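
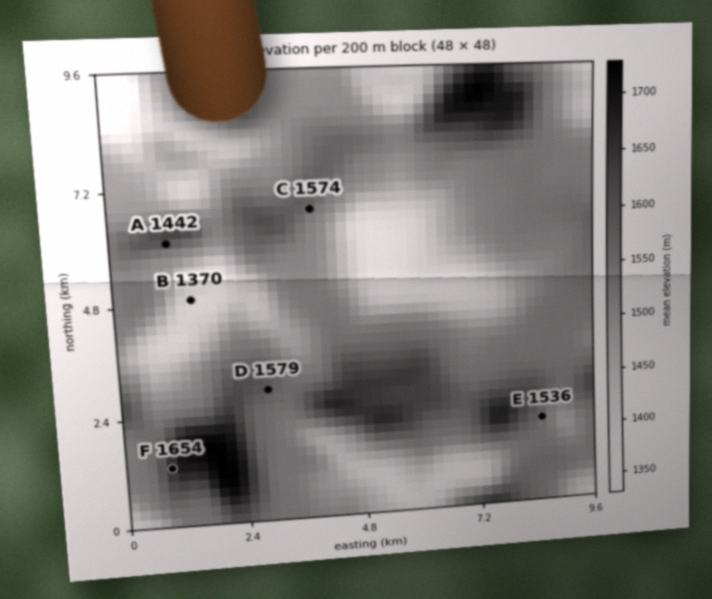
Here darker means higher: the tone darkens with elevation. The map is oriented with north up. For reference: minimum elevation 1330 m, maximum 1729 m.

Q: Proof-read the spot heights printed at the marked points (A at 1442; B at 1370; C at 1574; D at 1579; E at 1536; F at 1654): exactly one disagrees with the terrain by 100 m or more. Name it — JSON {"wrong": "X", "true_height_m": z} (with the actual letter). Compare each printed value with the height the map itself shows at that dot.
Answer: {"wrong": "A", "true_height_m": 1617}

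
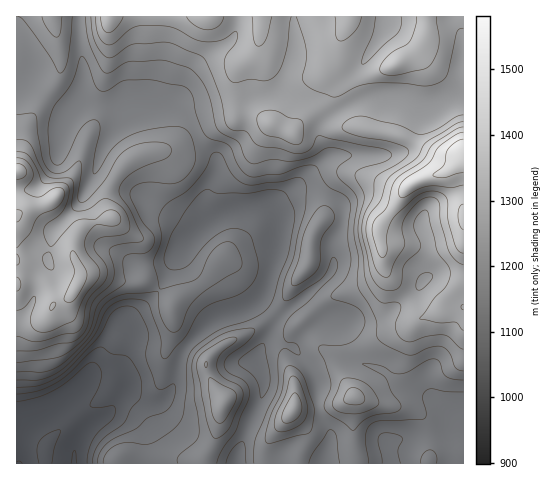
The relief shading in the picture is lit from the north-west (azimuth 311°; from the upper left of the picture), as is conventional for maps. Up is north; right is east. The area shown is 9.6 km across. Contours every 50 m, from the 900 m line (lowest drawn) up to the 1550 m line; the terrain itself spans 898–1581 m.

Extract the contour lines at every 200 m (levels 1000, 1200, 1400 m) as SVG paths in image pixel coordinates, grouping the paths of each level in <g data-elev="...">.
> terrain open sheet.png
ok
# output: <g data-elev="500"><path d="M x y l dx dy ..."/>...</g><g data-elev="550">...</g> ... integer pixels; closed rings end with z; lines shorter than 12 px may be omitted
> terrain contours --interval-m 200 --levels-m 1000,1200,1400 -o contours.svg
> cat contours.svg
<g data-elev="1000"><path d="M17 394l21-3 17-8 14-9 21-22 8-5 5 1 9 6 13 2 5 2 11 20 1 10-2 10-9 11-8 15-17 12-7 7-5 10-1 10"/></g><g data-elev="1200"><path d="M266 442l5 1 36-9 5-5 2-17 0-7-11-29-5-7-6-3-5 0-2 4-4 22-9 20-5 16-2 10z"/><path d="M214 438l6-1 8-7 15-32 0-6-2-5-18-10-4-5-2-5 2-11 17-15 1-2-2-2-12 3-16 10-7 6-3 6 0 8 9 49 4 13z"/><path d="M17 363l43-6 11-7 13-11 7-11 5-19 3-7 26-19-2-19 1-7 6-3 16-1 5-4 3-5-1-9-10-13-12-23-1-5 1-5 6-4 8-3 24 2 10-2 10-9 6-12-1-17-6-12-8-5-15 0-25 5-17 8-11 9-14 22-4 3 0-17 6-28-2-7-4-2-7 3-6 6-18 33-4 3-5-1-4-7-2-21 2-19 5-12 17-22 8-24 2-3 6 8 7 21 6 6 7-1 12-8 9-2 24 0 28 6 6 2 6 8 3 17 8 20 6 6 14 4 6 3 8 20 10 9 7 2 12-2 13-1 21-8 12-1 5 3 4 11 5 7 16 8 5 5 3 7-3 30 3 21-1 8-4 13-13 14-2 5 2 2 17 5 8 4 5 6 2 8-5 12-9 8-9 3-20 0-3 2 0 4 6 12 6 19-1 7-6 16 1 5 3 3 26 17 8-9 7-4 8-2 18-3 5-3 0-5-8-12-7-14-23-14 1-1 17 2 13 8 7 1 9-2 18-12 8-1 5 3 3 10 3 4 7 3 10 1"/><path d="M292 285l5 0 8-4 9-7 5-7 1-7 1-21 13-21-1-7-5-4-5-1-4 2-12 18-5 13-4 21-6 18z"/></g><g data-elev="1400"><path d="M50 309l2 1 2-2 2-3-1-3-4 2z"/><path d="M68 302l5-1 4-5 7-12 3-8-2-9-9-13-3-3-3 2 0 4 4 12 0 4-10 26z"/><path d="M17 291l2-1 2-5-1-5-3-3"/><path d="M17 265l2-1 1-4-3-6"/><path d="M17 248l13-14 8-17 4-3 16-7 4-6 3-7-2-5-4-2-7 2-13 8-6-1-7-3-2-4 9-10 0-7-7-11-9-3"/><path d="M463 122l-8 2-28 17-11 18-26 18-4 6-6 18-11 15-3 13 1 9 8 29 6 8 7 2 2-3 5-14 9-14-2-18 3-11 15-17 7-3 7 1 5 5 2 19 8 29 7 10 7 3"/><path d="M100 17l3 12 2 3 4 1 7-5 7-11"/><path d="M187 17l9 9 12 4 10-4 4-4 2-5"/><path d="M252 17l2 22 2 6 2 1 5-2 3-5 6-22"/><path d="M335 17l1 19 2 4 3 1 6-2 8-8 4-6 3-8"/><path d="M416 17l0 8-5 15-5 5-14 7-8 8-4 8 0 3 3 3 7 1 8 0 26-6 6-3 5-10 4-11-2-28"/></g>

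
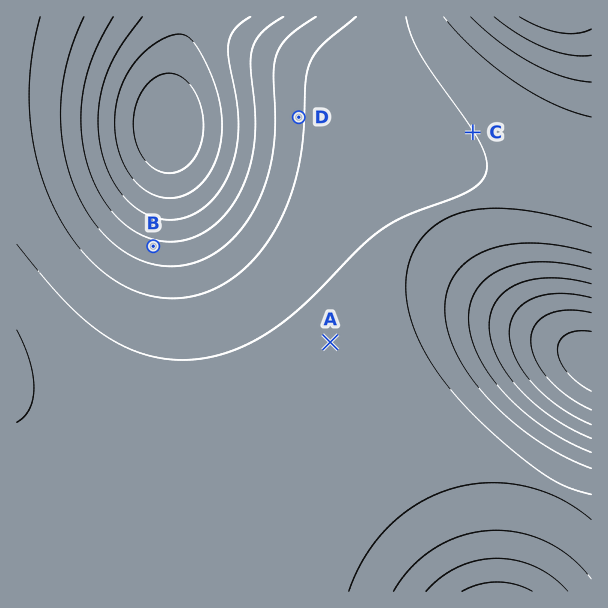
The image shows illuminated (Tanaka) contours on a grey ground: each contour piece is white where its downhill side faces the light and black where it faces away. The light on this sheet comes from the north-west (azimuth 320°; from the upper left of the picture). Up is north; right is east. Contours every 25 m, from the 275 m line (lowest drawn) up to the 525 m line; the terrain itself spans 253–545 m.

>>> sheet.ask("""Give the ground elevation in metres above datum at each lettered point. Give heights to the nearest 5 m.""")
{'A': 430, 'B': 355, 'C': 425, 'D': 395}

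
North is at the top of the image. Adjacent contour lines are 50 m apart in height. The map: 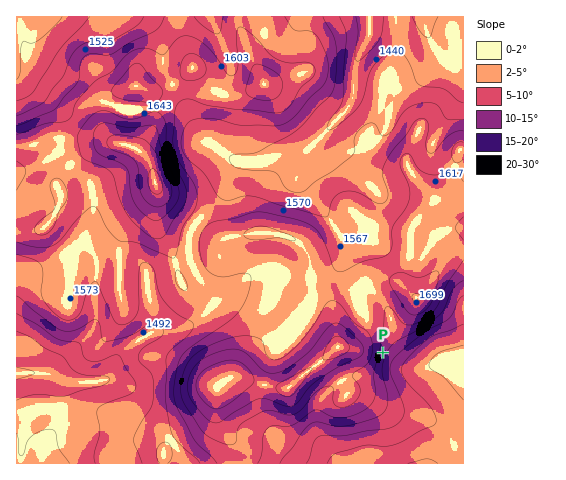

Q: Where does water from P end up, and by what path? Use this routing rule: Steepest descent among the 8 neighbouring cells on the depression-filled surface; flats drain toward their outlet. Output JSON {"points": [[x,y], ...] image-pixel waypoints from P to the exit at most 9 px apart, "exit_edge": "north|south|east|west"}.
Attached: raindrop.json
{"points": [[383, 353], [392, 361], [402, 365], [411, 365], [420, 365], [430, 365], [439, 364], [448, 364], [458, 365], [463, 371]], "exit_edge": "east"}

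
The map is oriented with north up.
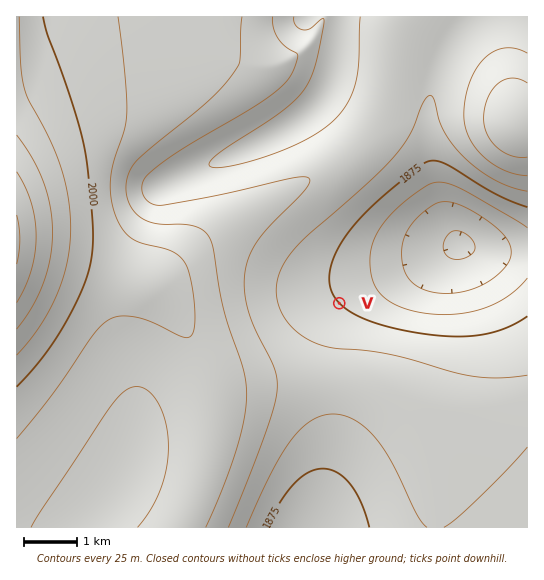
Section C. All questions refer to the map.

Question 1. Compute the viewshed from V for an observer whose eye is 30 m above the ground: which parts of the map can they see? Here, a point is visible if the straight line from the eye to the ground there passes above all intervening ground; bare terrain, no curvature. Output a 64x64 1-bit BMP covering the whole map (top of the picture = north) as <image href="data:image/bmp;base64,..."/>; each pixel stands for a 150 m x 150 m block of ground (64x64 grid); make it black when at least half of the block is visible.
<image width="64" height="64" href="data:image/bmp;base64,Qk0+AgAAAAAAAD4AAAAoAAAAQAAAAEAAAAABAAEAAAAAAAACAAATCwAAEwsAAAIAAAAAAAAA////AAAAAAAAAAAAAAAAAAAAACAAAAAAAAAAIAAAAAAAAAAwAAAAAAAAADAAAAAAAAAAOAAAAAAAAAA4AAAAAAAAABwAAAAAAAAAHAAAAAAAAAAcAAAAAAAAAB4AAAAAAAAAHgAAAAAAAAAfAAAAAAAAAB8AAAAAAAAAH4AAAAAAAAAfgAAAAAAAAD/AAAH8AAAAP+AAP/8AAAA/+A///wAAAH//////AAAAf/////8AAAB//////wAAAP//////AAAA//////8AAAH//////wAAAf//////AAAD//////+AAAP//////8AAB///////4AAP///////gAA////////AAD///////8AAP///////4AAf///////gAB////////AAB///////8AAD///////4AAD///////wAAD///////AAAD//////+AAAD//////8AAAD//////wAAAD//////gAAAD/////+AAAAH/////8AAAAH/////wAAAAH/////gAAAAP////+AAAAAf////8AAAAAf/+//4AAAAAf/z//wAAAAA/+P//AAAAAB/w//4AAAAAH/D//AAAAAAf4OfwAAAAAD/A4AAAAAAAf4DgAAAAAAD/gOAAAAAAAP8A4AAAAAAA/wDgAAAAAAD/AOAAAAAAAf8A4AAAAAAB/4DgAAAAAAH/gA=="/>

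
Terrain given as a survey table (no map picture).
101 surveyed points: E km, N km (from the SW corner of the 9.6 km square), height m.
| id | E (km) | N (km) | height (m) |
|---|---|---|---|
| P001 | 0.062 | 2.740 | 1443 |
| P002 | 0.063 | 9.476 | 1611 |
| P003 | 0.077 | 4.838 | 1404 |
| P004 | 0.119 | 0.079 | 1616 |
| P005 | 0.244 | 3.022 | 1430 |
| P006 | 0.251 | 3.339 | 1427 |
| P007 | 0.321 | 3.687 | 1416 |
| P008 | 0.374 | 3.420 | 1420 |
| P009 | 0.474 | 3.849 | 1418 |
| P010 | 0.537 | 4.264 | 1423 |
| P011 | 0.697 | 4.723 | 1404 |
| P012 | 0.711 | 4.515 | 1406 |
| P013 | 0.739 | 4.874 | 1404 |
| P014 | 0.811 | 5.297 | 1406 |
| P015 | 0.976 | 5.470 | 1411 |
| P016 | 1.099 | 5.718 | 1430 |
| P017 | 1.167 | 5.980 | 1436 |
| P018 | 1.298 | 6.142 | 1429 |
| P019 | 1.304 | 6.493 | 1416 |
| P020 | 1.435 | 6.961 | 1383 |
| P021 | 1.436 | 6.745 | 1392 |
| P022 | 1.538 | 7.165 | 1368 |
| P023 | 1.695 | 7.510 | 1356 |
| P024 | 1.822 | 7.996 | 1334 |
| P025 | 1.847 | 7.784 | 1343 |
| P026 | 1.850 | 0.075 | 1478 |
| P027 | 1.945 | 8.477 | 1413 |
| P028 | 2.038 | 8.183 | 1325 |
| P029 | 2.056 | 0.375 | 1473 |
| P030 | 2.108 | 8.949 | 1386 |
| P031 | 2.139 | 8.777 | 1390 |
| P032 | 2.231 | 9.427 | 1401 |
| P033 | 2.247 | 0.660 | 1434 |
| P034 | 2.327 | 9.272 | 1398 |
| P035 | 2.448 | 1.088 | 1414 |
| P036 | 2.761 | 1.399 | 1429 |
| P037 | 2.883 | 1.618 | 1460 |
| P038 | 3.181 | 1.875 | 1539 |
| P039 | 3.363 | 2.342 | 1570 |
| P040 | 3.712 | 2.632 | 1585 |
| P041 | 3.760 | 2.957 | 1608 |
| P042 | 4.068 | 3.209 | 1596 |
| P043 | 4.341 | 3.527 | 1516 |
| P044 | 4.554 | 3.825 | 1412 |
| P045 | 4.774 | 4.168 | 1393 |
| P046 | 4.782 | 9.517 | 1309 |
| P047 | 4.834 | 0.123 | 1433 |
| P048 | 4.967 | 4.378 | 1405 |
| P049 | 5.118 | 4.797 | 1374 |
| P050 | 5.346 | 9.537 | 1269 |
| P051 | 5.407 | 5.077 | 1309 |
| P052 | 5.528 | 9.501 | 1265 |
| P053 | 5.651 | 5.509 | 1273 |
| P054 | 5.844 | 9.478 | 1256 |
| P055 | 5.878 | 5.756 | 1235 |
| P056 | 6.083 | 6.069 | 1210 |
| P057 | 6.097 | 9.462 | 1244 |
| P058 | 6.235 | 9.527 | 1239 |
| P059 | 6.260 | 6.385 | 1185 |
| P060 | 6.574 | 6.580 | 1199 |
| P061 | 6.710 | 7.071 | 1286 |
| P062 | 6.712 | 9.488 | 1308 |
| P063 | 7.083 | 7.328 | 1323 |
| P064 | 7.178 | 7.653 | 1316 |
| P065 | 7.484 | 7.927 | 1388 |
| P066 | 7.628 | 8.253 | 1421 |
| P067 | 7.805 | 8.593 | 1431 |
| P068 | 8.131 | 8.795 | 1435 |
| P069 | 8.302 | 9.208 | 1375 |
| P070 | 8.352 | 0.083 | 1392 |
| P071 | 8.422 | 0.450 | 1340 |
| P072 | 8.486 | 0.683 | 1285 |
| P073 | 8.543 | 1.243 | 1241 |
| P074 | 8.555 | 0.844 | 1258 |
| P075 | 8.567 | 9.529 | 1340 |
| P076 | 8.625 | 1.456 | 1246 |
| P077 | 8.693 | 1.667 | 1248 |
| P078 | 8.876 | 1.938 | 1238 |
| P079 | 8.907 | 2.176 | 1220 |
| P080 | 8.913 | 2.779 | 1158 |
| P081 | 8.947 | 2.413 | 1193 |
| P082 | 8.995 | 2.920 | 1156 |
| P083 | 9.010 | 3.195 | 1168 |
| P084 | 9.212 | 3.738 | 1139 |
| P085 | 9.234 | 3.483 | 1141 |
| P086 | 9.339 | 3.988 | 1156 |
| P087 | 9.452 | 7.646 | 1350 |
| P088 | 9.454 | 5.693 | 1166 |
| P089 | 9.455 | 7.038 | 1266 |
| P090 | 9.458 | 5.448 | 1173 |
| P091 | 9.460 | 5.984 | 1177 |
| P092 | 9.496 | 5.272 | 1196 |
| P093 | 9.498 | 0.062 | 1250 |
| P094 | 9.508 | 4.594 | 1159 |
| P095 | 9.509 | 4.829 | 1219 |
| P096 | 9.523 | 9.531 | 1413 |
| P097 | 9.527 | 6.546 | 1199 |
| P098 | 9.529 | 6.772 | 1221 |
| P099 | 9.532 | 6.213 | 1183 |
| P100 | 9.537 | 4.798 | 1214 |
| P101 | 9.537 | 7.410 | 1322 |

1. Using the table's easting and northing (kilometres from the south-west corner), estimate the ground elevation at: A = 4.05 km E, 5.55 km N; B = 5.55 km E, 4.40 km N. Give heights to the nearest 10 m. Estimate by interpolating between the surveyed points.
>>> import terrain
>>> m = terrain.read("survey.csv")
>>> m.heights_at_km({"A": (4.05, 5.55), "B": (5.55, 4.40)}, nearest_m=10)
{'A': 1400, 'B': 1300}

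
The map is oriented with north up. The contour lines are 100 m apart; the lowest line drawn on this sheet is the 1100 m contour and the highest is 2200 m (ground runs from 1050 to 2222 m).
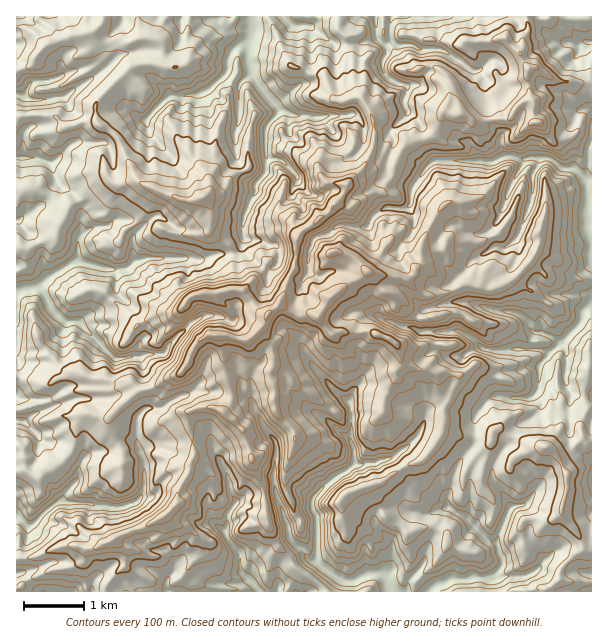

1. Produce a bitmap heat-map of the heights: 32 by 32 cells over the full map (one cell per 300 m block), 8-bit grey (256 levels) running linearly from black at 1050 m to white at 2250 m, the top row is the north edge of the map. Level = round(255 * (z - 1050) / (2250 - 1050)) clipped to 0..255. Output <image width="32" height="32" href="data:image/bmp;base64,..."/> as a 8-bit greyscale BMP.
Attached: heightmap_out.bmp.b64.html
<image width="32" height="32" href="data:image/bmp;base64,Qk02CAAAAAAAADYEAAAoAAAAIAAAACAAAAABAAgAAAAAAAAEAAATCwAAEwsAAAABAAAAAAAAAAAAAAEBAQACAgIAAwMDAAQEBAAFBQUABgYGAAcHBwAICAgACQkJAAoKCgALCwsADAwMAA0NDQAODg4ADw8PABAQEAAREREAEhISABMTEwAUFBQAFRUVABYWFgAXFxcAGBgYABkZGQAaGhoAGxsbABwcHAAdHR0AHh4eAB8fHwAgICAAISEhACIiIgAjIyMAJCQkACUlJQAmJiYAJycnACgoKAApKSkAKioqACsrKwAsLCwALS0tAC4uLgAvLy8AMDAwADExMQAyMjIAMzMzADQ0NAA1NTUANjY2ADc3NwA4ODgAOTk5ADo6OgA7OzsAPDw8AD09PQA+Pj4APz8/AEBAQABBQUEAQkJCAENDQwBEREQARUVFAEZGRgBHR0cASEhIAElJSQBKSkoAS0tLAExMTABNTU0ATk5OAE9PTwBQUFAAUVFRAFJSUgBTU1MAVFRUAFVVVQBWVlYAV1dXAFhYWABZWVkAWlpaAFtbWwBcXFwAXV1dAF5eXgBfX18AYGBgAGFhYQBiYmIAY2NjAGRkZABlZWUAZmZmAGdnZwBoaGgAaWlpAGpqagBra2sAbGxsAG1tbQBubm4Ab29vAHBwcABxcXEAcnJyAHNzcwB0dHQAdXV1AHZ2dgB3d3cAeHh4AHl5eQB6enoAe3t7AHx8fAB9fX0Afn5+AH9/fwCAgIAAgYGBAIKCggCDg4MAhISEAIWFhQCGhoYAh4eHAIiIiACJiYkAioqKAIuLiwCMjIwAjY2NAI6OjgCPj48AkJCQAJGRkQCSkpIAk5OTAJSUlACVlZUAlpaWAJeXlwCYmJgAmZmZAJqamgCbm5sAnJycAJ2dnQCenp4An5+fAKCgoAChoaEAoqKiAKOjowCkpKQApaWlAKampgCnp6cAqKioAKmpqQCqqqoAq6urAKysrACtra0Arq6uAK+vrwCwsLAAsbGxALKysgCzs7MAtLS0ALW1tQC2trYAt7e3ALi4uAC5ubkAurq6ALu7uwC8vLwAvb29AL6+vgC/v78AwMDAAMHBwQDCwsIAw8PDAMTExADFxcUAxsbGAMfHxwDIyMgAycnJAMrKygDLy8sAzMzMAM3NzQDOzs4Az8/PANDQ0ADR0dEA0tLSANPT0wDU1NQA1dXVANbW1gDX19cA2NjYANnZ2QDa2toA29vbANzc3ADd3d0A3t7eAN/f3wDg4OAA4eHhAOLi4gDj4+MA5OTkAOXl5QDm5uYA5+fnAOjo6ADp6ekA6urqAOvr6wDs7OwA7e3tAO7u7gDv7+8A8PDwAPHx8QDy8vIA8/PzAPT09AD19fUA9vb2APf39wD4+PgA+fn5APr6+gD7+/sA/Pz8AP39/QD+/v4A////AC4oKzdEVE9LNjw1JxISIDA1GwoSAwsQBQ0SDyAwSEs4NUVSYVleX1NGSUY3Eyk6PBEQHg4IHyItHyYTGS0wST8uSGV3hYd6al9bYj0lQUshDTZSNiM6N0NFOhMrQj1FWg0fR15jd4aRj3pTI1dsVDYZRmhRQk1KRzwZIzJLVFxZGRcnLCcoO3KjiFY9S3NETRVVcV5WSUEvJC0/Ij5abVA3RxslO1E+RYKPZ1ZOcEtVGUN3dGZTTDk+RkY+PU5uSlJaTjNabF1PdY55W3aHXnNIIzJYa2leTUdRTVpSVHBJVlBYS1ZqWVZyh3xnmqRrl3xlMD1DWXVoUVRWX2VyaUxJO1JcYmlVYnCEeYCnknSrk3E2cHZkY3ljVmFbZGtUVCdGWmZvc15re5GMpq6EpKGBZk+AjXxoeGZNWVNERERFOUNQYGh0c2lziaKtm5W1l4h4TX2Rf3V5bEw+NSwyNzlCWFtjbXR6f5iQiqSeprSii2dreJWWiIiBYUlFJh8oOTpSXGRaR09bk8mcrqmvtpt7jZGHnKubjnV0Uz4fER07L00/RCQ7Qk1auL/DycO3kpWxqqWzu5V9ZjsqGRULCzErQxgTHUhpa39+ytXU5bqjutHDwLOIaVtIWVg8GBMLEyIeDRknRlt7pK+TsMTj3dbh0LOhk6SPiHdiQCwoNisECAgmP0FAUWmIvc/Q0b7R0dXn0bu/tqSNc2dsX1RDJgsYCA8nJR0sS2Nrf5OkpafJus/Y2se6rZSAfnt4ZVU2GDUjGggYKxooMj5RZ3GCh8Gz2tnFq6Otl4Zxbml6X0EOODs7FjdJN05cZ3dvUWSCy6i4tZOfj56UiHlnUWtvOwsnO0MoMT1JWGt+kHdDZ5bA0KyUd4iChJWGgmhgU3Q8BjI2QT1ET1xtg5mjhEZNhpGrz8KWb15ymZmOaFM8aj0HPDkxQFNmeIqMi5yHUyppXIu/yZ2IY1J+gHlyPDdZNAkkIylEW2V4bWhwf29eNDZJmJ2fmoR1RkpEOzw5HSoPChghKztSXmNSVGhoW04rLGCDhISLfntqVVBDNiwjLDogMDxHQlZfSDVVWlROOignPltUc3l0c3h+c3djZ3dzUDY5PkJIX1A3JUM5MkcmNwsUIzxSeXhVbImRgXWFk3tJNA0ZHThYVE9CHRUPKhsVDS9ccXh8bEljgIZpZHCObUpCKCQpNEBYWUlGQiINDgktRVhlaGQ8SV57cVddZ4NuU0VETjpERkhVV1lZQA4HDEBXTE1TTStWXVtJVlhsgVMuKDZRTlBQTFFUT0I0FwMJLionLkIzGCg2QV9nbXtoNSESMj5ETVNGSUtAMCIUBwYWCRA2OyQTIiguPEZSXVY5LSk="/>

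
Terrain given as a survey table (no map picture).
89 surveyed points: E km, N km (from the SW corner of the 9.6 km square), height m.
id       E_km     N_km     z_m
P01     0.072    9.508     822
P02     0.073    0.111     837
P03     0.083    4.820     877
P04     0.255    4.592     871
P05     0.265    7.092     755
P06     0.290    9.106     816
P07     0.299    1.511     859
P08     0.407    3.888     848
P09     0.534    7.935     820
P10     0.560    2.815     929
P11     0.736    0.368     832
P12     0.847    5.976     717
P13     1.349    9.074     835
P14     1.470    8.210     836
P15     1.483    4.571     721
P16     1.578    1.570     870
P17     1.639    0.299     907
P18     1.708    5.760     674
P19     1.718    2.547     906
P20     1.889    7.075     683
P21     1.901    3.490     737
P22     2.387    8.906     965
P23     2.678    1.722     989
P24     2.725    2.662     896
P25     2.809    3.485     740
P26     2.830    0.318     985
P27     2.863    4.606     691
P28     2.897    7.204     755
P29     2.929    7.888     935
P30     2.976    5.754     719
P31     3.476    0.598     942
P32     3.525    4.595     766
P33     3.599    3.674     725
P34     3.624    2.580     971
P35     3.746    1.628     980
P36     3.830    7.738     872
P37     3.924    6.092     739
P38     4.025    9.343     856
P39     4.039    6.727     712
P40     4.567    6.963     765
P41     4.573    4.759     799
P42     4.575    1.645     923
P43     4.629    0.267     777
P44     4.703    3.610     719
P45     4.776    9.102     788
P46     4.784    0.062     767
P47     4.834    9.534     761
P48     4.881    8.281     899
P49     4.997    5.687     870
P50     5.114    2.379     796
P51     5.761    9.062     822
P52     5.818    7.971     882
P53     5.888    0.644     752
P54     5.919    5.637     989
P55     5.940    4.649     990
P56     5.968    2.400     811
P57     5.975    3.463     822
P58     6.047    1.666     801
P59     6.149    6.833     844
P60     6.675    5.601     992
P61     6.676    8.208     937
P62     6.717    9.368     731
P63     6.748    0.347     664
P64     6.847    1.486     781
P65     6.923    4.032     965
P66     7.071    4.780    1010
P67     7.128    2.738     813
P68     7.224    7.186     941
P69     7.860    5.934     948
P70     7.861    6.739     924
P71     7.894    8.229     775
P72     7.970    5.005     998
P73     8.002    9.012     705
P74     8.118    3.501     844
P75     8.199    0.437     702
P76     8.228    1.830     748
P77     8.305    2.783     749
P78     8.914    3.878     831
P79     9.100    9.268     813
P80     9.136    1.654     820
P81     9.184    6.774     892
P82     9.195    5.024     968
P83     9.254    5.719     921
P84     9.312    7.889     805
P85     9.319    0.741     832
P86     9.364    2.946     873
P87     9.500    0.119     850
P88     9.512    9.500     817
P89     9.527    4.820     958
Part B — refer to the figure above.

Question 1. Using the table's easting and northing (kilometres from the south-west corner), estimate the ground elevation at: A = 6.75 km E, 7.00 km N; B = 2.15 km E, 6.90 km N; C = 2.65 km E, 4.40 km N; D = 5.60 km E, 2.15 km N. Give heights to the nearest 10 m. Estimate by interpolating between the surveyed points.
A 930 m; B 670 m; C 690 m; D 820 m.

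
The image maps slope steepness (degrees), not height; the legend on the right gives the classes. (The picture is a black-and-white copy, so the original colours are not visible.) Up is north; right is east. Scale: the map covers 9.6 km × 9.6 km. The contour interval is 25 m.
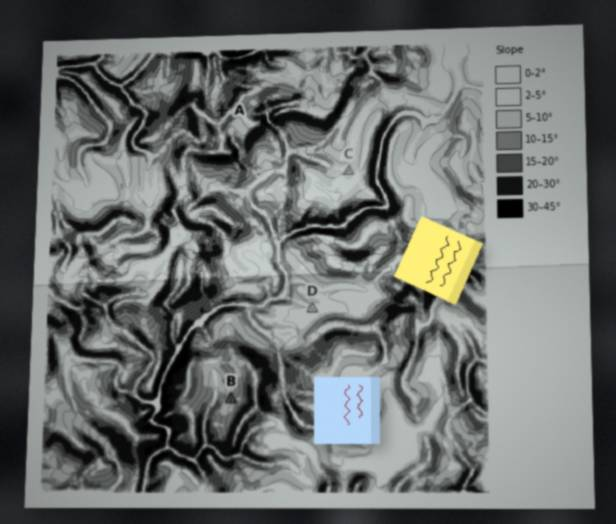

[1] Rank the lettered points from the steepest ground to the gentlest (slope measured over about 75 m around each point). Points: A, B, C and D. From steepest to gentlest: A B C D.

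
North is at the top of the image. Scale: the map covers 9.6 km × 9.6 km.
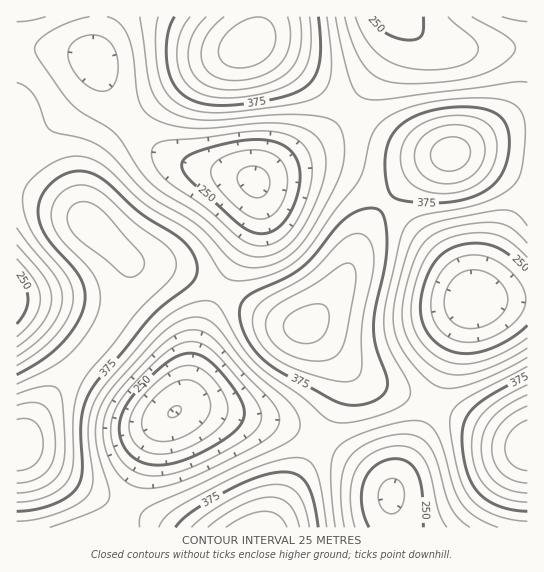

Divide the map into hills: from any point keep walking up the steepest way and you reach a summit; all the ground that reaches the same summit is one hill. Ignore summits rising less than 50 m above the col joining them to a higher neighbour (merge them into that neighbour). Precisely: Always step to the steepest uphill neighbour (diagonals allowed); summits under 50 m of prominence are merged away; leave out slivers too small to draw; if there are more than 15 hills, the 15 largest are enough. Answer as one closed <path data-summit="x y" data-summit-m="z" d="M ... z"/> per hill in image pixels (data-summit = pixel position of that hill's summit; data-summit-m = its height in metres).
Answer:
<path data-summit="18 446" data-summit-m="496" d="M98 16l-82 1 1 511 97 0 2-2 19-41 18-50 8-12 19-16 7-12 16-69 13-29 35-62 6-22 0-24-4-9-75-19-25-16-22-22-18-24-18-38z"/><path data-summit="306 325" data-summit-m="461" d="M325 169l-31 2-39 11 2 7 0 24-2 12-16 34-23 38-11 22-9 30-8 42-8 16 23 1 68 13 26 8 26 14 42 26 16 12 10 10 0 4 2-9 35-69 31-88 14-30-10-17-23-28-55-53-31-22-16-7z"/><path data-summit="451 154" data-summit-m="464" d="M402 16l-5 1 0 18-9 20-48 66-29 24-55 36 47-12 22 0 24 7 21 13 44 39 35 37 25 35 53 0 1-251-54 0-35-4-20-10z"/><path data-summit="249 45" data-summit-m="493" d="M397 16l-298 0-4 27 0 18 12 26 14 24 10 12 28 28 19 10 12 4 41 8 24 8 67-44 26-26 40-56 9-20z"/><path data-summit="259 527" data-summit-m="473" d="M191 407l-16 4-18 18-10 21-12 35-20 43 278-1-2-36-26-22-42-26-26-14-26-8z"/><path data-summit="527 446" data-summit-m="496" d="M527 300l-53 0-3 3-12 26-31 88-35 69-2 16 3 26 134-1z"/>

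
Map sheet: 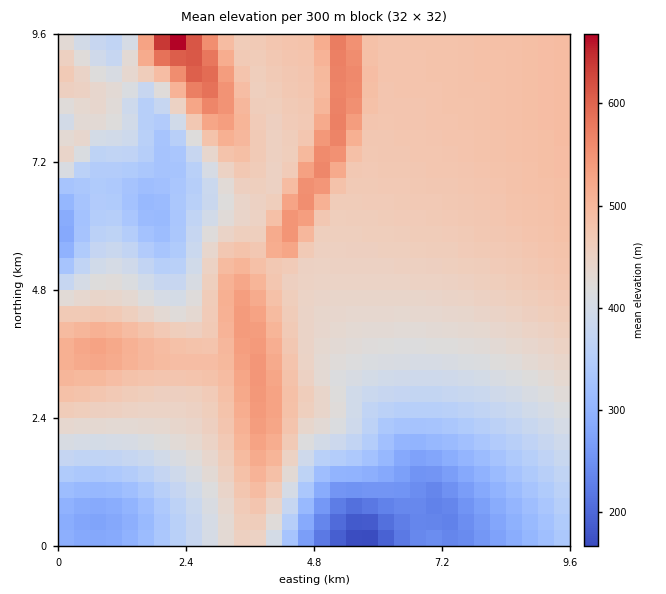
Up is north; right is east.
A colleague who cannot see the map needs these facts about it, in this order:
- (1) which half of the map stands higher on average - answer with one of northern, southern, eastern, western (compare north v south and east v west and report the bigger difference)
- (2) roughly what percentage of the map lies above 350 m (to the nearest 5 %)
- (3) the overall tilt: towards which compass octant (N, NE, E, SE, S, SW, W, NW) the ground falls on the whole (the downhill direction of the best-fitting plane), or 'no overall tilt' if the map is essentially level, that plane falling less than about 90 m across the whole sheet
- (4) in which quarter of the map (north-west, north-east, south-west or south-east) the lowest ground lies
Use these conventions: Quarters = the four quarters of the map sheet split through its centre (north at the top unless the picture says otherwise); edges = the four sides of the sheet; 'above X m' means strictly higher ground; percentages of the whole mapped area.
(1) On average the northern half of the map is the higher ground.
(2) About 80 % of the map lies above 350 m.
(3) On the whole the ground falls towards the south.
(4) The lowest ground is in the south-east quarter.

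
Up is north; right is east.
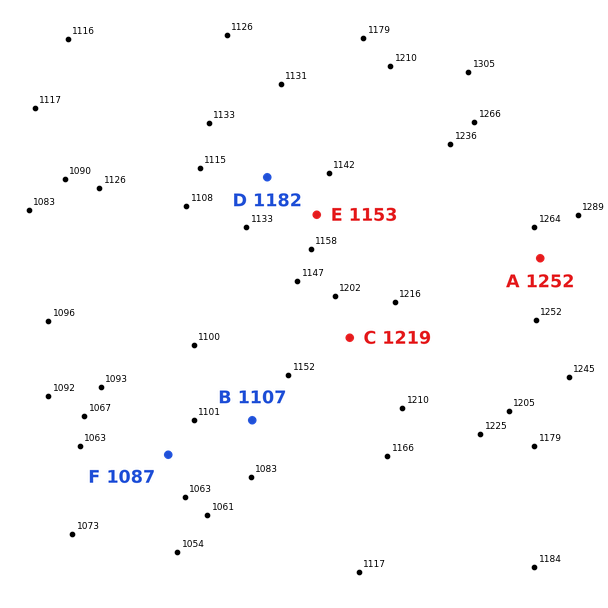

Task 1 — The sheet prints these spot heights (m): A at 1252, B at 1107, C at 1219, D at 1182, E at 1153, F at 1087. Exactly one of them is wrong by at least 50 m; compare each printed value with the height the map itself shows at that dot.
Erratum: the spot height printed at D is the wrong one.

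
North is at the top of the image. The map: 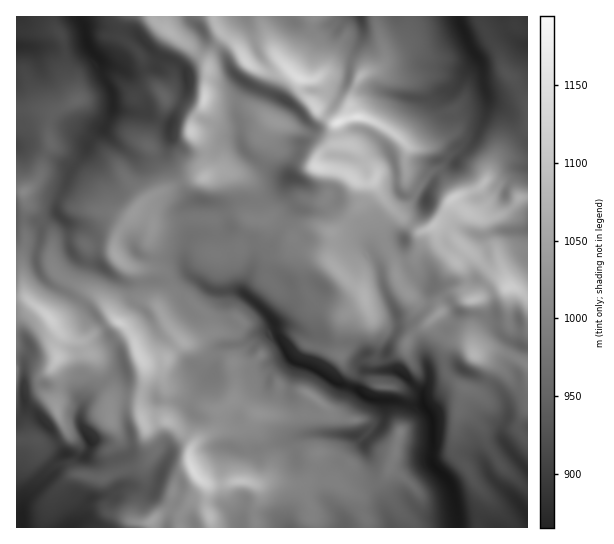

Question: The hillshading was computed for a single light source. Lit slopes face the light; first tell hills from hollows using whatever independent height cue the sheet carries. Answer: NE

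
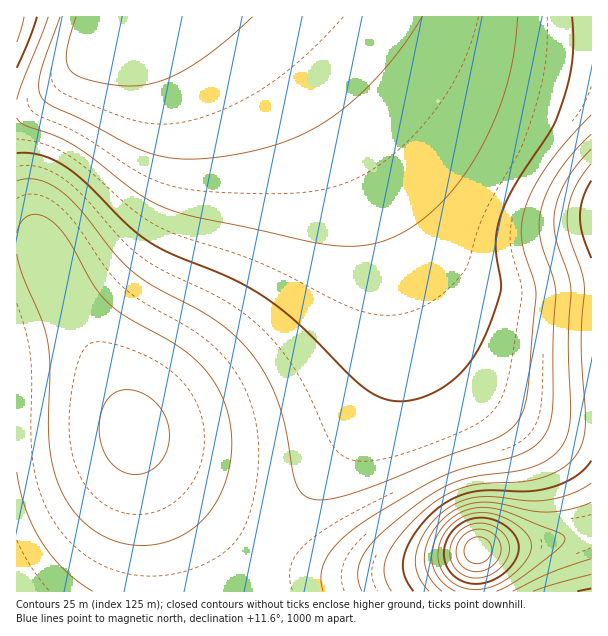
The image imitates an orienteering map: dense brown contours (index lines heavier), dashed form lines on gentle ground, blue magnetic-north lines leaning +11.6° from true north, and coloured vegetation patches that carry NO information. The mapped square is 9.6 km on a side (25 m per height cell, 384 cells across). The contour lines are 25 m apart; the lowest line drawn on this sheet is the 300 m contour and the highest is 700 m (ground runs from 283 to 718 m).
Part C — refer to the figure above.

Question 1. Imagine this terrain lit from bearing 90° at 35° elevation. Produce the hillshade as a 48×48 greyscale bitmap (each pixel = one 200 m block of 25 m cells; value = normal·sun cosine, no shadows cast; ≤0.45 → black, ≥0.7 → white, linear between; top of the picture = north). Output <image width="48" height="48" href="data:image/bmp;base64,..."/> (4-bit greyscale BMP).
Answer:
<image width="48" height="48" href="data:image/bmp;base64,Qk32BAAAAAAAAHYAAAAoAAAAMAAAADAAAAABAAQAAAAAAIAEAAATCwAAEwsAABAAAAAAAAAAAAAAABEREQAiIiIAMzMzAERERABVVVUAZmZmAHd3dwCIiIgAmZmZAKqqqgC7u7sAzMzMAN3d3QDu7u4A////AGZmd3d3d3iIh3d3dmZlVVQyEBR6vLqZiGZmZ3d3d4iIiHd3dmZlVUQhAAJ73cqZmWZmZ3d3d4iIiId3d2ZlVEMgAAKM7tupmWZmZnd3eIiIiIh3d2ZlVUMQAAF9/9upmWZmZnd3eIiIiIiHd3ZmVUMgAAF87sqYiGZmZnd3eIiIiIiIh3dmZVQgAAFqzLmId2ZmZnd3eIiIiIiIiHd2ZlQyAAFYqph3d2ZmZnd3iIiIiIiIiId3ZmVDIRJXiIdmZlZmZmd3iIiImZiIiIh3d2ZVQzRWd3ZlVVVmZmd3iIiJmZmYiIiHd3ZmVVVmZmZVRFVmZmd3iIiJmZmZiIiId3d2ZmZmZmVURFVWZmd3iIiJmZmZiIiIh3d3dmZmZmVUQ1VWZmd3iIiJmZmZmIiIiHd3d3d2ZmVEM1VWZmd3iIiZmZmZmIiIiHd3d3d3ZmVEM1VWZmd3iIiZmZmZmIiIiId3d3d3ZmVDMlVWZmd3iIiZmZmZmIiIiId3d3d3ZlVDIlVWZnd3iIiZmZmZmIiIiId3d3d3ZlVDIlVWZnd4iIiJmZmZmIiIiId3d3d3ZlVDIlVmZ3d4iIiJmZmZiIiIiId3d3d3ZlRDIVVmZ3eIiIiJmZmZiIiIiId3d3d3ZlQyIVVmd3eIiIiImZmYiIiIiId3d3d3ZlQyIVVmd3iIiIiIiIiIiIiIiHd3d3d3ZlQyIVZnd4iIiIiIiIiIiIiIiHd3d3d2ZlQyIVZneIiIiIiIiIiIiIiIiHd3d3d2ZlQyIWZniIiIiIiIiIiIiIiIh3d3d3d2ZlQyImZ3iJmZmIiIiIiIiIiIh3d3d3d2ZVQzImZ4iZmZmIiIiIiIiIiId3d3d3d2ZVQzImZ4mZmZmIiIiIiIiIiHd3d3d3dmVUQyImeImZmZmIiIiIiIiIiHd3d3d3dmVUMyImeJmamZmIiIiIiIiId3d3d3d3dlVEMiIneJmqqZmIiIiIiIiHd3d3d3d3dlVDMiIneJmqqZmIiIiIiId3d3d3d3d3dlVDMiEXeJmqmZmIiIiHd3d3d3d3d3d3dmVDMhEXiJmqmZiIiId3d3d3d3d3d3d3d2VDMhEXiJmZmZiIiHd3d3d3d3d3d3d3d2ZUMiEXiJmZmYiIh3d3d3d3d3d3d3d3d3ZUQyIoiJmZmYiId3d3d3d3d3d3d3d3d3ZlQzIoiJmZmIiId3d3d3d3d3d3d3d3d3dmVEM4iJmZiIiHd3d3d3d3d3d3d3d3d3dmZVRJmIiIiIh3d3d3d3d3d3d3d3d3d3dmZlVamYiIiId3d3d3d3d3d3d3d3d3d3dmZmZrqZiIiHd3d3d3d3d3d3d3d3d3d3dmZmZsupiIh3d3d3d3d3d3d3d3d3d3d3dmZmZty6mId3d3d3d3d3d3d3d3d3d3d3dmZmZu3KmId3d3d3d3d3d3d3d3d3d3d3dmZmZu7bqYd3d3d3d3d3d3d3d3d3d3d3dmZmZu7cuYh3d3d3d3d3d3d3d3d3d3d3ZmZmZt3duph3d3d3d3d3d3d3d3d3d3d3ZmZmZg=="/>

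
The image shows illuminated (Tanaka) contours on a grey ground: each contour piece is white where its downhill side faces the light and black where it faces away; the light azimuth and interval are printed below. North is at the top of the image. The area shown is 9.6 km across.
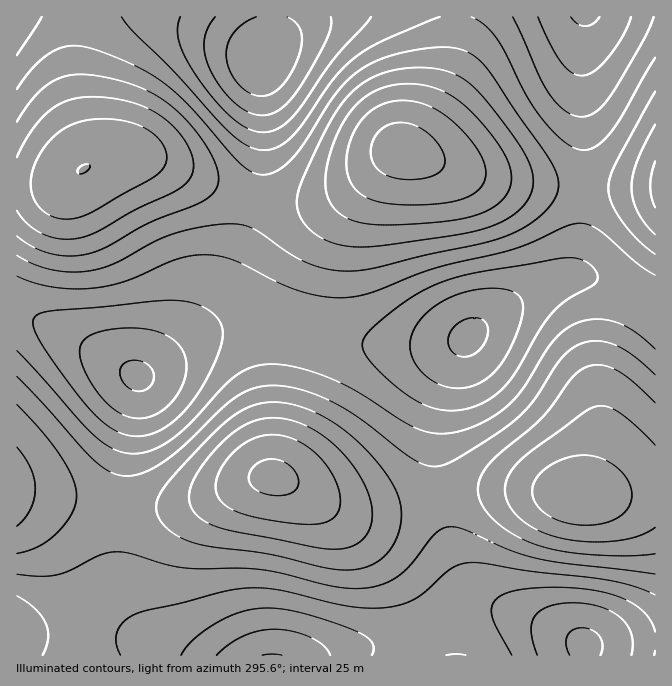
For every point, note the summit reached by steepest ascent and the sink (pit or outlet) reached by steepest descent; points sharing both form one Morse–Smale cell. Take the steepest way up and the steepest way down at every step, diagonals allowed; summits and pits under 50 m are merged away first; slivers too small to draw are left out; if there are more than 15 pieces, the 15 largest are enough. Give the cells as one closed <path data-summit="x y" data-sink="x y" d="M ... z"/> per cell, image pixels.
<path data-summit="274 477" data-sink="272 655" d="M277 478l-22 1-55 22-40 8-53-1-59-12-31-3-1 17 19 14 14 16 17 30 10 40 0 45 368 1-5-18-15-31-28-40-24-24-47-37-30-20z"/><path data-summit="274 477" data-sink="137 377" d="M22 313l-6 0 1 180 31 3 59 12 53 1 40-8 55-22 18-2 8-107 7-35-1-6-22-5-41 2-34 15-41 30-12 5-40-25z"/><path data-summit="577 495" data-sink="468 337" d="M585 276l-21 2-37 16-39 25-25 24-12 24-13 50-2 61 4 18 38-5 76 0 41 5 61-6 0-182-49-25z"/><path data-summit="402 150" data-sink="468 337" d="M402 149l-8 5-33 33-27 30-11 16-20 44-12 36-3 16 76 15 63 2 28-3 13-5 20-19 27-18 52-25 7-8 7-26 3-54-57-4-45-6-44-14z"/><path data-summit="84 168" data-sink="264 57" d="M270 16l-253 0-1 169 19 1 23-3 46-24 13-3 23 0 32 10 58 27 24 6 4-11 5-35-2-90 8-21z"/><path data-summit="84 168" data-sink="137 377" d="M140 156l-23 0-13 3-46 24-42 4 0 125 11 2 51 27 59 35 10-5 17-13 47-46 12-20 13-34 18-55 0-3-4-2-20-5-58-27z"/><path data-summit="402 150" data-sink="264 57" d="M455 16l-183 0-3 26-8 21 2 90-4 27-5 18 4 3 24 3 18 0 18-3 26-10 26-18 22-19 13-5 11-11 8-13 22-45 10-40z"/><path data-summit="577 495" data-sink="585 645" d="M655 491l-58 3-2 2-41-5-76 0-38 5-1 6 9 35 11 33 10 18 9 10 12 6 59 22 36 20 9 0 1-2 61-4z"/><path data-summit="274 477" data-sink="468 337" d="M292 329l-4 1-5 27-10 120 9 2 46 25 19 5 27 0 64-11-2-20 2-61 13-50 15-27-39 6-42 0-45-5z"/><path data-summit="402 150" data-sink="585 17" d="M584 16l-127 0-3 36-11 36-24 45-16 17 35 14 44 14 45 6 57 4 0-56-3-34z"/><path data-summit="274 477" data-sink="585 645" d="M438 498l-64 11-27 0-19-5-11-6-3 0 58 45 24 24 28 40 12 23 9 26 139 0 0-11-2-2-45-22-47-17-12-6-9-10-13-26z"/><path data-summit="655 185" data-sink="585 17" d="M655 16l-71 1-3 81 3 34 1 56 71-1z"/><path data-summit="402 150" data-sink="137 377" d="M387 159l-35 27-18 10-16 5-18 3-18 0-27-5-16 51-21 52-8 11-54 50 3 1 43-30 22-8 41-2 22 5 2-2 2-14 12-36 20-44 20-26z"/><path data-summit="655 185" data-sink="468 337" d="M655 188l-70 0-2 9 0 26-4 30-5 15-10 9 21-1 14 3 56 29z"/><path data-summit="274 477" data-sink="585 645" d="M17 511l-1 144 59 1 1-46-10-40-17-30-14-16z"/>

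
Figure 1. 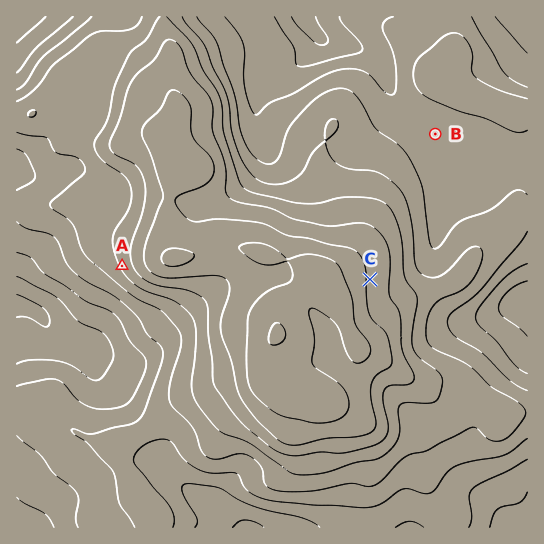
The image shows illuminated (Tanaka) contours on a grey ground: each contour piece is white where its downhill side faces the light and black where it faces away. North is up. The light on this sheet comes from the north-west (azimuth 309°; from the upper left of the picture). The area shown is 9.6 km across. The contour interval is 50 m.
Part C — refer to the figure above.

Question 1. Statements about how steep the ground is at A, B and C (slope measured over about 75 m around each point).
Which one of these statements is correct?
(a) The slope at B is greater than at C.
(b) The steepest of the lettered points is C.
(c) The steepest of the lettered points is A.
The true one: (c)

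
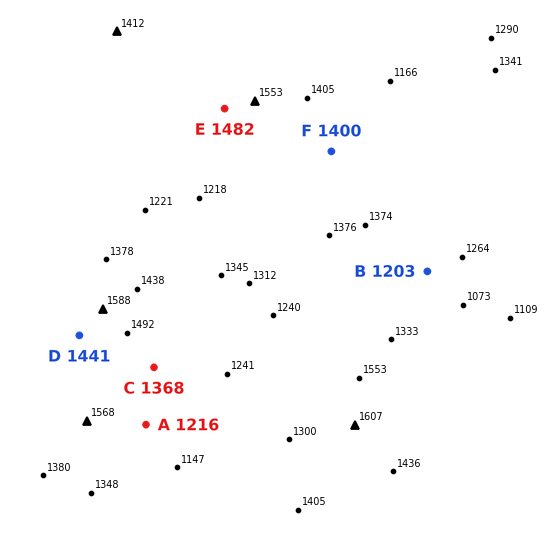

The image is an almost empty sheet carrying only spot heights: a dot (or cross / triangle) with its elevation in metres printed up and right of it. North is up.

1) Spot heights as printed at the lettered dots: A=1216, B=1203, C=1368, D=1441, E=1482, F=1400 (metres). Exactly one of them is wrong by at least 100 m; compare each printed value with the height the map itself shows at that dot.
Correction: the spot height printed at A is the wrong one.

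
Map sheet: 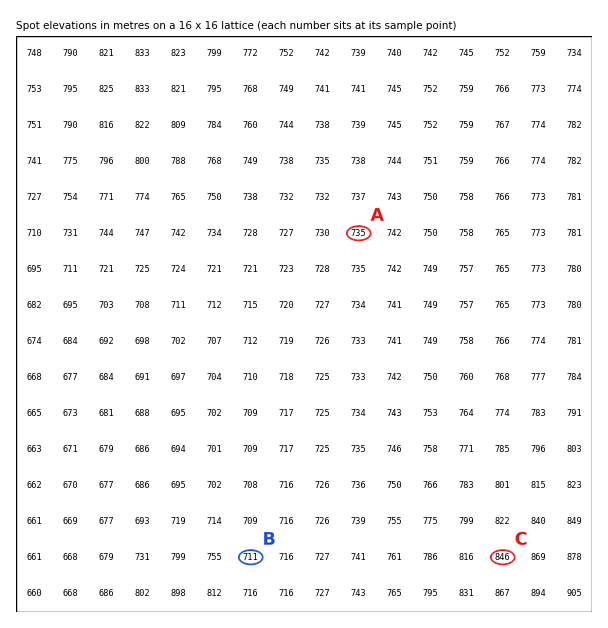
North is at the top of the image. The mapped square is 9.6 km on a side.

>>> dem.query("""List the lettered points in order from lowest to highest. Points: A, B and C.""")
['B', 'A', 'C']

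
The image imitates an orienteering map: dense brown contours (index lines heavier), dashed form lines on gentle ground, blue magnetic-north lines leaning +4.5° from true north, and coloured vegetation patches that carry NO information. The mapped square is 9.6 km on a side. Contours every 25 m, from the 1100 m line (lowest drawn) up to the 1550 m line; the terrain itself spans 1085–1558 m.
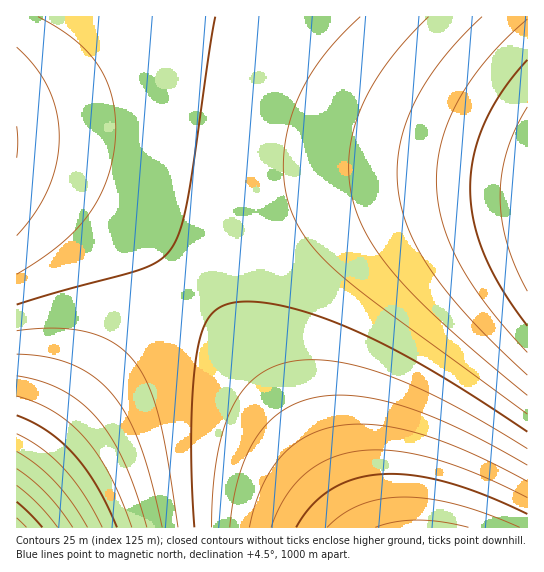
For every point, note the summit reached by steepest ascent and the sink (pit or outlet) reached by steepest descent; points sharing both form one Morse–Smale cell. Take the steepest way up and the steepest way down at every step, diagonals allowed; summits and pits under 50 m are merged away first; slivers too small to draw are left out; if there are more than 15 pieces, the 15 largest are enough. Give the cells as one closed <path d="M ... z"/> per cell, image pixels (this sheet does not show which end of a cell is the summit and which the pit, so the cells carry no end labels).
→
<path d="M527 16l-510 0-1 154 49 15 44 23 42 32 42 41 34-28 38-24 33-16 39-13 44-9 57-6 43 0 46 4z"/><path d="M481 185l-43 0-48 4-37 7-42 12-56 27-28 18-35 29 25 29 30 40 42 66 68 111 171-1 0-337z"/><path d="M193 283l-11 8-39 39-34 37-89 114-4 6 1 41 339-1-67-110-42-66-30-40z"/><path d="M21 171l-5 0 1 316 31-44 61-76 34-37 49-48-41-42-42-32-44-23z"/>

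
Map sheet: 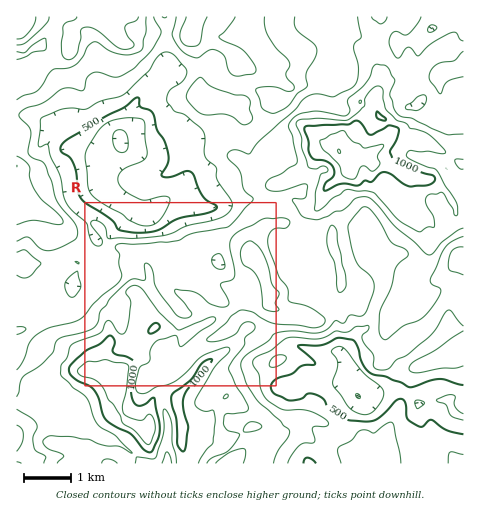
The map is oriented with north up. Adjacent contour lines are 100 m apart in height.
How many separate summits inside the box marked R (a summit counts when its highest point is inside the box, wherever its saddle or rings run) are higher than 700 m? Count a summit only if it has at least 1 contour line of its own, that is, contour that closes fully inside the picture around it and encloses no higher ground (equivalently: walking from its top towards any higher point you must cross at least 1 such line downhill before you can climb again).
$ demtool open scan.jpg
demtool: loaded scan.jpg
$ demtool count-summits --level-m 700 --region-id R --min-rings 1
3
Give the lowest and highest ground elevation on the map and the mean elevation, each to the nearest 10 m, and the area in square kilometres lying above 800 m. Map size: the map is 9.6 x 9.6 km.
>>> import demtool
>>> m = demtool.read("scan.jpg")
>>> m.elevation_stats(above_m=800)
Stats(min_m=280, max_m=1200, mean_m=730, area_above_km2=30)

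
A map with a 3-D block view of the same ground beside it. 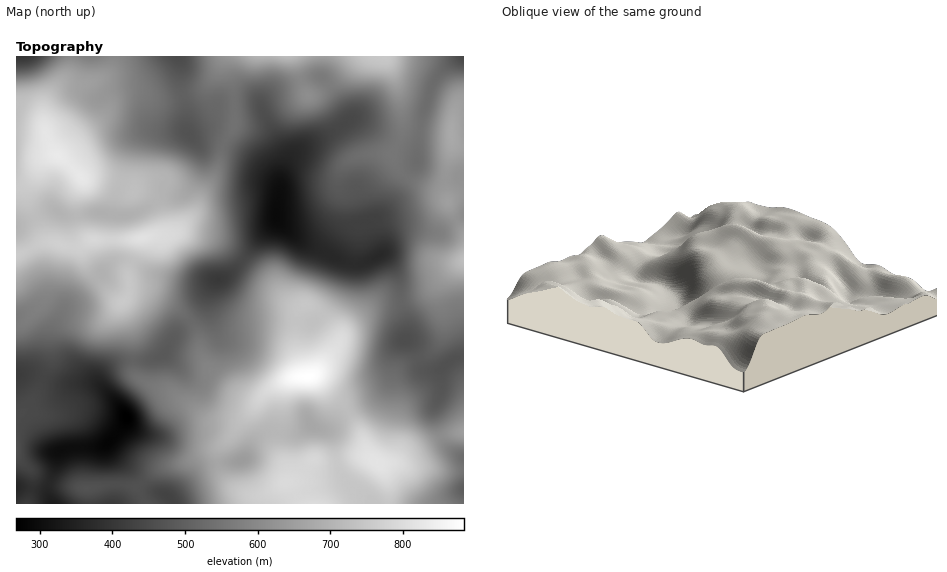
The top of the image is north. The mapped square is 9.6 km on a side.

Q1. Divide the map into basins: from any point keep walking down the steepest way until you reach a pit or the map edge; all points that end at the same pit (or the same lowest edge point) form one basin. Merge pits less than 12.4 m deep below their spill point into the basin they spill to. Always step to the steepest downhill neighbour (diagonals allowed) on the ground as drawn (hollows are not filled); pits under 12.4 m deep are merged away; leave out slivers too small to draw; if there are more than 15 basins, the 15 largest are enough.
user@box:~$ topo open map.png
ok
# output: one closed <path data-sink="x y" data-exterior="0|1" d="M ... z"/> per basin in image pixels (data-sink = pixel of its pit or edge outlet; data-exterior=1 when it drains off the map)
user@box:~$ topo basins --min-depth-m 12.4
<path data-sink="277 216" data-exterior="0" d="M385 56l-24 0-29 28-23 12-6-9-10-31-62 0-3 5 0 12 6 22 0 32-11 19-6 25-13 19-9 23-19 20 16 0 26 9 46 34 27 27 4 3 13-2 10 6 16 20 6 12 5-12 26-23 12-5 16 0 18-4 9-5 22-22 16-10 0-29-8-12-10-22-6-7-22-8-14-8-11-17 0-6 9-20 0-18-4-28z"/><path data-sink="126 417" data-exterior="0" d="M17 104l-1 83 11-5 12-16-11 22 0 13 16 38 7 3-12 2-16 10 8 10 11 22 2 10-1 10 8 13 1 7-2 7 0 29-2 7-18 35-14 12 0 40 20 20 18 8 31 5 27-5 25 4 24-20 26-6 28-13 18-16 11-15-8 3-26-1-36-26-19-7-20-12-2-9-1-31-10-25 0-7 7-12-1-20 10-31-43 0-8-2-5-4-5-18 0-21 5-16-16-18-12-8-14-35-6-6z"/><path data-sink="218 279" data-exterior="0" d="M185 232l-16 4-14-2-15 4-3 3-9 30 1 19 19 2 33 20 16 19 5 24 5 12 27 23 14 8 10 1 12-11 17-9 17-2-8-30 0-26 2-10 4-5-11-3-27-27-46-34z"/><path data-sink="188 134" data-exterior="0" d="M230 56l-6 2-12 21-8 9-8 4-31 7-12-1-12-5-17 0-9 4-13 20-44 39 25 22 32 3 12 5 6 5 15 4 8 6 6 15 1 13-5 5 11 2 6-3 20-20 9-23 13-19 6-25 11-19 0-32-6-22z"/><path data-sink="405 340" data-exterior="0" d="M449 271l-23 22-9 5-18 4-16 0-15 7-23 21-8 17-25 28 7 4 26 28 14 22 11 27 1-6 13-21 5-18 3-27 3-10 9-9 17-7 11-7 10-14 1-24-5-16 0-9z"/><path data-sink="446 365" data-exterior="0" d="M463 261l-8 5-12 12-5 10 0 9 5 16 0 20-5 11-14 13-24 11-6 8-5 35-5 18-13 21 1 8 9 6 16-2 13-9 29-15 25-7z"/><path data-sink="164 354" data-exterior="0" d="M145 290l-15 0-8 13 0 7 10 25 1 31 2 9 20 12 19 7 36 26 26 1 7-3 16-18-8-1-13-6-25-21-6-5-5-12-3-18-8-16-15-13z"/><path data-sink="179 57" data-exterior="1" d="M224 56l-111 0-4 15-7 7-21 7-19 1-13 11-5 12 0 18 10 26 6 2 3-2 25-25 11-8 16-23 9-4 17 0 12 5 12 1 31-7 8-4 8-9z"/><path data-sink="311 425" data-exterior="0" d="M313 376l-23 3-7 7-2 7-3 57 9 18 0 14 11-2 8-14 8-6 16 3 27-7 15 2-6-8-7-21-14-22-26-28z"/><path data-sink="463 57" data-exterior="1" d="M463 56l-77 1 12 29 5 35 4 4 11 3 33 4 1 10 6 3 6-1z"/><path data-sink="242 460" data-exterior="0" d="M288 379l-18 9-11 11-40 50-1 15 3 10 13 14 14 7 10 1 8-2 21-13 0-13-9-18 0-21 3-36z"/><path data-sink="168 496" data-exterior="0" d="M221 444l-34 18-19 4-16 8-15 13 7 16 158 0-8-17-7-4-29 14-10-1-14-7-9-9-6-11-1-16z"/><path data-sink="102 213" data-exterior="0" d="M103 178l-20 0-6 17 1 27 4 12 5 4 8 2 44-1 23-7 1-10-3-14-8-11-9-5-10-1-8-7z"/><path data-sink="17 375" data-exterior="1" d="M22 253l-6 2 6 5 16 26 4 14-3 6-14 16-9 3 1 90 13-11 18-35 2-7 0-29 2-7-1-7-8-13 1-10-2-10-11-22z"/><path data-sink="417 160" data-exterior="0" d="M403 118l-2 19-8 15 2 12 9 11 14 8 22 8 7 9-2-20 7-34-1-14-38-5-6-2z"/>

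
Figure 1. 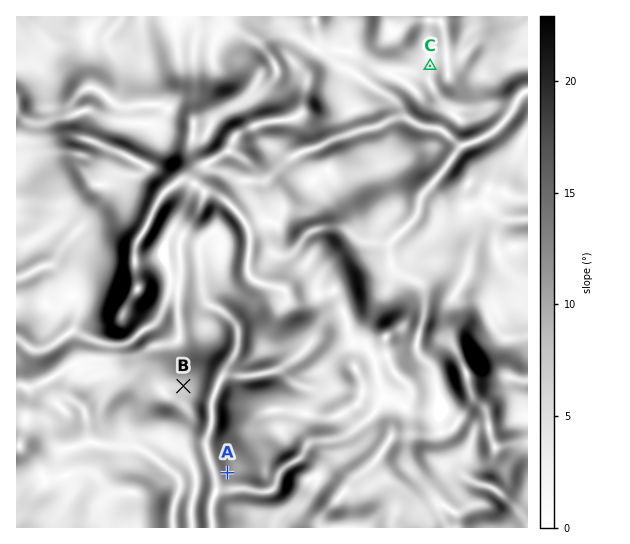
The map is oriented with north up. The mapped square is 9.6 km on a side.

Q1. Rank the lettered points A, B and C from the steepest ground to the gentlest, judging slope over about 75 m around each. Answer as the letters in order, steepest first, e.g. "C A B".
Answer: A B C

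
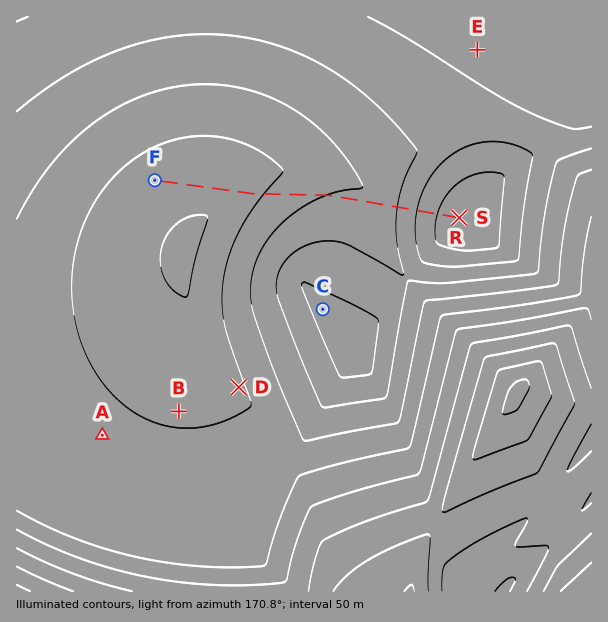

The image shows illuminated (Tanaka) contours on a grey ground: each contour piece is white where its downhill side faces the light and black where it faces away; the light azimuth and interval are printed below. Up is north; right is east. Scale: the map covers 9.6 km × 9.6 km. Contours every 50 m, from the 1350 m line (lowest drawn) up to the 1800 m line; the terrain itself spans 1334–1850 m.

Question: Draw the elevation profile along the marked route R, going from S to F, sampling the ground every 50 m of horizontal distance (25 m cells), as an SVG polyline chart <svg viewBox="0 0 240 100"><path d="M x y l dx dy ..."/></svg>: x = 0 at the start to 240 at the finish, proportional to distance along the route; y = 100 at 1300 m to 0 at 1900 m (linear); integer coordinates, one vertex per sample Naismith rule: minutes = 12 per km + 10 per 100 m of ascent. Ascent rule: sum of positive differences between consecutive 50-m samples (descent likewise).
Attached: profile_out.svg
<svg viewBox="0 0 240 100"><path d="M0 9l2 1 3 1 2 1 2 1 3 1 2 1 2 1 3 1 2 2 2 1 3 1 2 1 2 1 3 2 2 1 2 1 3 1 2 2 3 1 2 1 2 1 3 2 2 1 2 1 3 2 2 1 2 0 3 0 2 0 2 0 3 0 2 0 2 0 3 0 2 0 2 0 3 0 2 0 2 0 3 1 2 0 2 0 3 0 2 0 2 1 3 0 2 0 2 0 3 1 2 0 2 0 3 1 2 0 2 0 3 1 2 0 3 1 2 0 2 0 3 1 2 0 2 1 3 0 2 1 2 1 3 0 2 1 2 0 3 1 2 0 2 1 3 1 2 0 2 1 3 0 2 1 2 0 3 0 2 0 2 0 3 0 2 0 2 0 3 0 2 0 2 0 3 0 2 0 2 0 3 0 2 0 3 0 2 0 2 0 3-1 2 0 2 0 3 0 2 0 2 0 3-1 2 0 1 0"/></svg>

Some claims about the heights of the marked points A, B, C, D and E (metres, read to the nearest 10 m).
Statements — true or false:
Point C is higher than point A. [true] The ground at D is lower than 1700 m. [true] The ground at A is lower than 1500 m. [false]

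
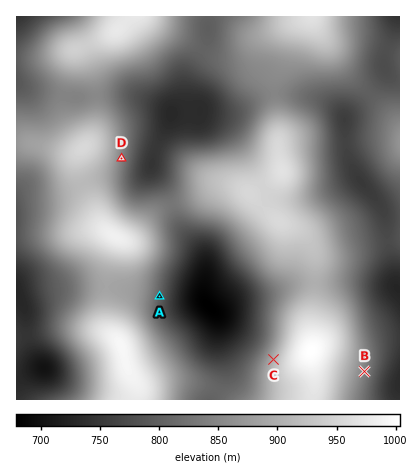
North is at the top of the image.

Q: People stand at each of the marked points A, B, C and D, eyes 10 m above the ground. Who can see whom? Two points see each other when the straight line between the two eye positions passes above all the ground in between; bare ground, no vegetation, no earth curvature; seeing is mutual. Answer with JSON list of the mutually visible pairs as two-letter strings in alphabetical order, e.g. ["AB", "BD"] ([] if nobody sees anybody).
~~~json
["AC", "CD"]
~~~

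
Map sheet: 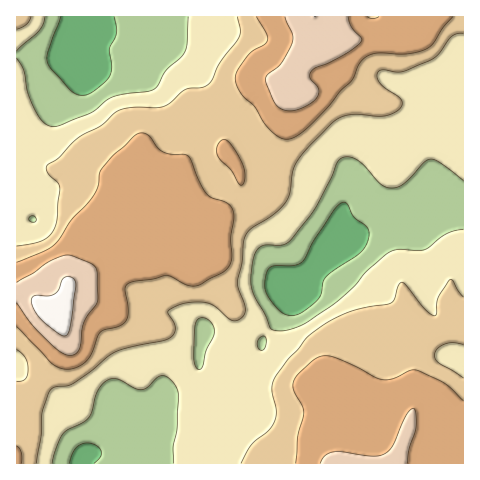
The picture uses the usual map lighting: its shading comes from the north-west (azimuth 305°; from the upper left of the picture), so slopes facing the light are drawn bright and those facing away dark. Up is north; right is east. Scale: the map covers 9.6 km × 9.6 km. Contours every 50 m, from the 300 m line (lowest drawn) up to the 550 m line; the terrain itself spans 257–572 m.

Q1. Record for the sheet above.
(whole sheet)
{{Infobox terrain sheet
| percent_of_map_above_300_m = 95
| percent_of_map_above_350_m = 80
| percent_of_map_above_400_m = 52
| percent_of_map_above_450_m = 28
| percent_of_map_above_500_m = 6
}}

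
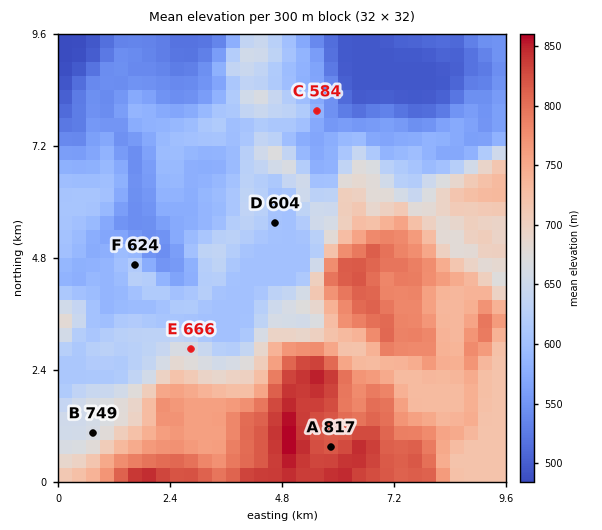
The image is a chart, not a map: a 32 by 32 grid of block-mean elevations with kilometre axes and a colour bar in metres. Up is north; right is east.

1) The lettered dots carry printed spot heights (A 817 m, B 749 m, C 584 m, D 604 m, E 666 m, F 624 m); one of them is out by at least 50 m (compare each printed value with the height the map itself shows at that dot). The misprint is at B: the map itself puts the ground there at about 661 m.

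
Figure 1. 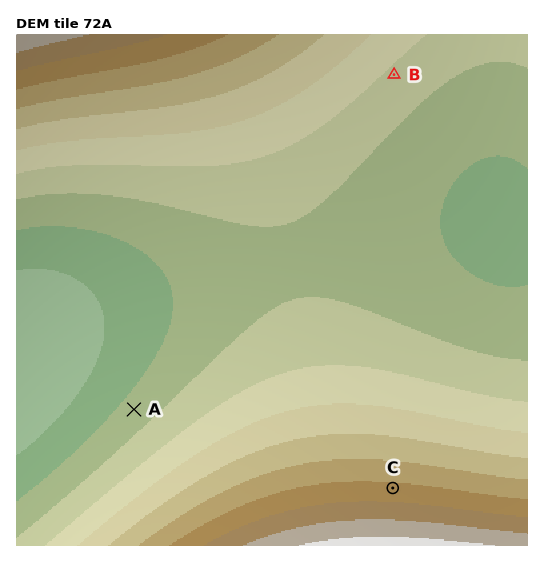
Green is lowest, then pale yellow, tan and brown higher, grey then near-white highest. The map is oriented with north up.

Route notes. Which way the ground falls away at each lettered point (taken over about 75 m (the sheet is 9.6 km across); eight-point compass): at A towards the NW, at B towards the SE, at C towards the N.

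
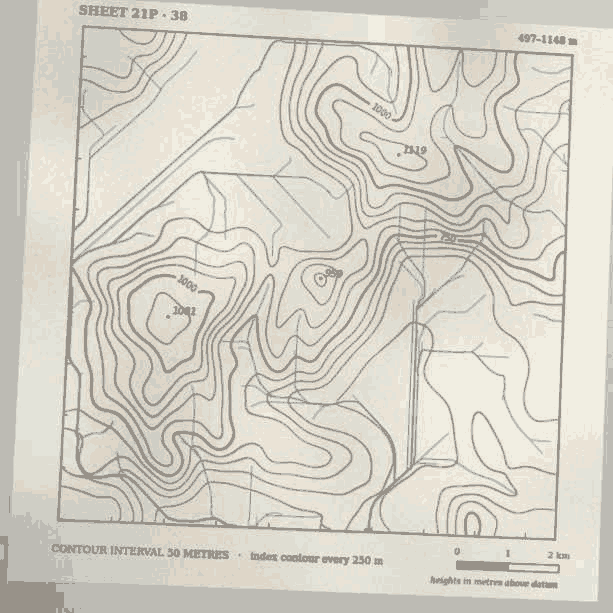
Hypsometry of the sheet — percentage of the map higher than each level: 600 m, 80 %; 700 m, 66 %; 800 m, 38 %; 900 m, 23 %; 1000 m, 10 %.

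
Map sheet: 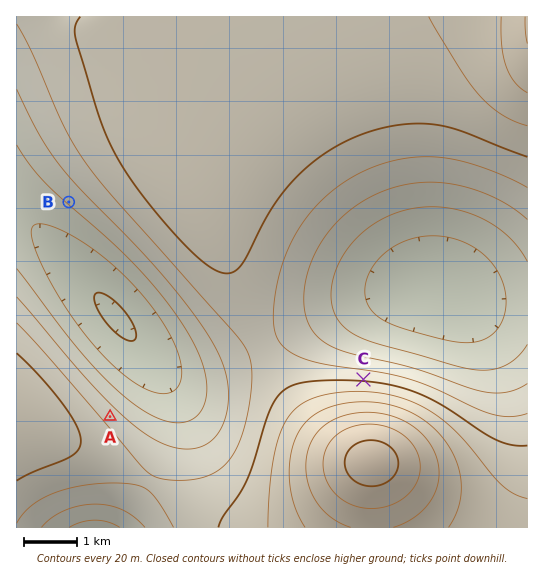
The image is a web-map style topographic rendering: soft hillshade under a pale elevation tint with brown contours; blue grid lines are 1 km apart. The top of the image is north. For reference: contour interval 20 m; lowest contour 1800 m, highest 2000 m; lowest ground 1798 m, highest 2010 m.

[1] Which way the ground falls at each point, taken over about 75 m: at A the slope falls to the NE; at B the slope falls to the SW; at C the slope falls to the N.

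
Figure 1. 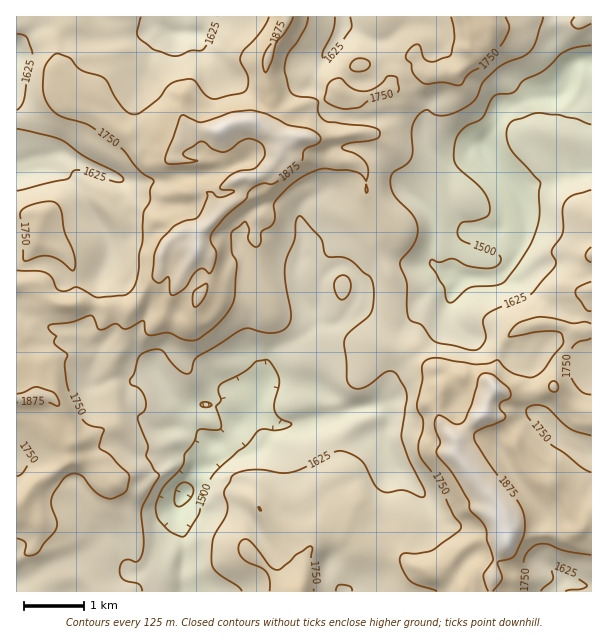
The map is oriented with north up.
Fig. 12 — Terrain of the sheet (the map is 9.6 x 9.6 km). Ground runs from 1340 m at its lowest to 1990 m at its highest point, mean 1690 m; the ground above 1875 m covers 5.4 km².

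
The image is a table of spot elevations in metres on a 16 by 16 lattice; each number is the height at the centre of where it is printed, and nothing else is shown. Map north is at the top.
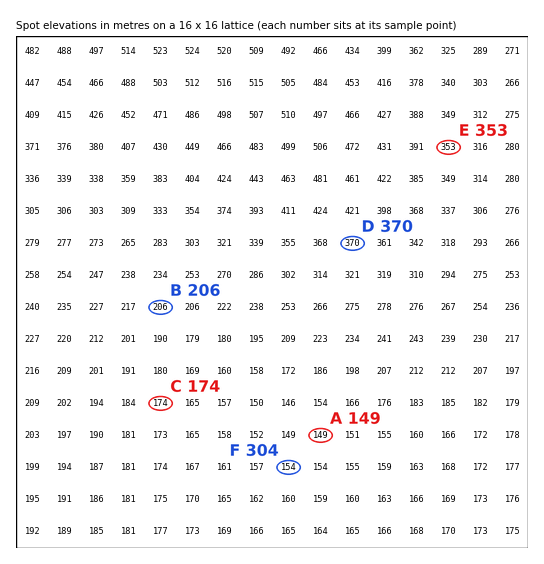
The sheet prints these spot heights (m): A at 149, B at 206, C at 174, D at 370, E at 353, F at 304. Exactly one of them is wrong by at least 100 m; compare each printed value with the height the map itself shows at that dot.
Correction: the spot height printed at F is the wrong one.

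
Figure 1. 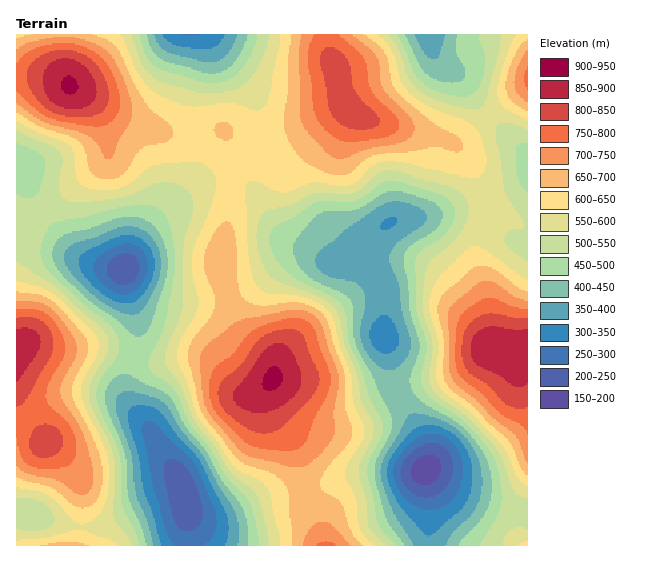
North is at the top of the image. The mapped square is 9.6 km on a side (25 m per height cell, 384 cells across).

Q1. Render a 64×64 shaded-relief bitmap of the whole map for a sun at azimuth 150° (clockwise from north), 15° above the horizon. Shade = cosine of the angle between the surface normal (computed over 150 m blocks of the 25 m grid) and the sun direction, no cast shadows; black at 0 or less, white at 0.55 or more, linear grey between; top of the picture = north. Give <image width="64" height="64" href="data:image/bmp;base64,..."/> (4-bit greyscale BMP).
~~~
<image width="64" height="64" href="data:image/bmp;base64,Qk12CAAAAAAAAHYAAAAoAAAAQAAAAEAAAAABAAQAAAAAAAAIAAATCwAAEwsAABAAAAAAAAAAAAAAABEREQAiIiIAMzMzAERERABVVVUAZmZmAHd3dwCIiIgAmZmZAKqqqgC7u7sAzMzMAN3d3QDu7u4A////AAAAAAI0RFaJmYZEMzMzM0VUQzM0VVVEVWd2QhIjREMhIQAAI0VVVnmZh1QzMzM0RVVEM0VmZlVVZ3ZCESI0RDJDIiNWiIdmeJmYZURERERVVlVERXiIh2ZmZUIRESNEVHZlVnmrqYd3iZh2VEVVVVVWZVVWeJqYd2ZUMiERIjVmmZh4mszLmHeImHZVVmZlVVZmVVZ4mqmHZUMyIREiNXi7upmazdy5iIiIh2Vmd3ZlVmZmVmiaqYdUMiIiIiNFic3MqZq83cuYiIiHZmeIiHZmZ3dmZ4mZh1QyIiIiM0aKzd26mavMy6mYiIdmZ4mpiHeIiHd3iJmYZUIiIjMzRXm93cuYmrzMupmYh2VnirupmZmpmIiZqqqXZDIjM0RFeKvdy6mJq7u6mZmIZmaJu7uqqruqqqvMzLqHVDM0REVnibzMqZmaq6qZmZh2Znm8zLuru7u8ze7u7bl2VEVVVVZnmru6mJmamZmZmYdmeavLu6q7vMze////3KhmZmZmVVVomqmYiImZiJmZmHd4mru6qqq7vN7v///tuod3iIdlVFZ4mYh3iIiIiJmZiIiaqqqZmaqrvN7v/+7LqYiZmHZlRFZ3d3eImZiHiIiZmZqqqqmZmZmaq83d7dy6mZqql3ZURWd3d4mamYdmeImZmqqqqqqZiIiJqrzN3MupmaqpmGVVZneImquphlVWeJmaq7u7uqqYd3eJqrzMy6mZqqqph2Z3iJmqu7qXVEVneImqvMy7u6mHd3iJq7u7qZiaqrqpiImaqqu8y6hUM0VmeJq7vMzMu5iHd4iJqrupmImqu7qqq7zLu7u7qGQzM0RWeKq7u8zLqYd3dmd4mqqYiJm7u7vM3dy6qqqodUMiIjRXiZmaq7uph2ZVRFZ5qqmIiau8zN3u7cqYiIh1QzIiIkV4iIiZqph2VEMiI1eaqZiJqrzMze7tyodmZmVUMyIRJGeIeIiIh2VDIhARNXmqmYiau8zMzd25dUREREREMhEjVniHiIh2VDMhEAATV4mYiImruqqry7l1MzMzNERDIRJFeIiIiIdlQzIhEBI1Z4d3Z4mZiImZmGUyIiIjREMhESRniJmZmYZURDMhESNFZmZFZ4h2Znd3ZTMiESI0RCEAEkZ4mqu6mHZVRDMhEjRERCNFZmVEVVVUQzIiIjREMQABJFeJq8u5hlVVRDIRIzMiESNVVEMzMzMzMzIjNEQyAAABNGeau7qGVEREMhEiMiEAEjREMyIiIiM0RERFVUMQAAASNXmqqYZDMzMyIiMzIQABI0QzIhEAASNEVVZmVDEAAAAjV4mZdUIiIiIiM0MhEAEjREMyIAAAE0VWZ3d2UyEAABI1eIh1QiIiIiI0RDIiIjNEREQxAAACRVZ3iIdlQyERIjVniHZDIiIiIjREQzM0RFVmZlQgAAI0VniJmHZURDNERWeIdlQzMzMjNEREVVZmZ4iZh0IQEjRFaJmYh2ZmZmZmd3d2VDMzMzMzRFVneIiJq7y6hTIiM0VniZmHd3eIiHd3d2VDMzMzM0RFVniZqrvN3tyoZDMzNFaJmYh3iJmYiHdmVDIiIjNERVZniJq8zN7v7sqGVDMjRnmqmIiZmZiIh2VCEQARI0Vmd3eImrzN3u/+25dlQyI1eaqpmZqpmIiIdUIQAAESRWeIh4iavMzd7u7bmHVDMjRoqqqqqqqZmZmHVCIRERJFeIiHd4mrvM3d7cuodlQzNGiau7u7u6qru7mGVEMyI0V4iIdmeJqrzN3dy6h3ZUM0Z5q7vMzMu8zd3KmIdmVEVniIdlVmeaq8zd3bqYd2VERXiaq83d3d3u7ty7qpl2Zmd4d2VVVnmrzN7dy5mIdlVWeJmqvN3t3u//7czMu6iHd4h3ZVVVZ5q83d3LqZiHZmZ4iJmrzd3d7//tzMzMupiIiId2VURWeKvN3cu6mYh2Z3iIiJq8zM3e7u3MzMy6qZmZiHdlREVXirzMy7qpmId3iIh3iJqrvM3u7cu7u7qqqZmYh3ZVREVomru7u6qZiIiIh3d3iZmrze7t3LqqqqqZmZmYiHZlVWeJqruqqpmIiZmHd3eIiJq97v7cuqmZmZmZmZmqmYd2Z4maqqqqmYiJmYd3d3iImr3v/u3LqYiIiIiZmrvMupmImZqZmZmYiIiYh3Z3eIiavN7u3cqYh3eIiZmqvN3dy6qqqpiIiId3eIh3Zmd4iJqrzNzLuod2ZniJqru83u7tzLuqmHd3dmZnd3ZlZnd4iZqqqqmYdlVVZ4mru7vN7u7cy7qHZmZVRFVmZlVVZnd4iIh3d2ZUQzRWiau6qqvN3dzLqYdlVVQzNFVlVURVZnd3ZmVVVEMiI0V4q7qZmau8u7qpdlVUQyIiNVVURERVZnZmVVRDMiIiM1eJqId3iZqqqZh2VERDIREkVVVERFVmd3ZmVUMyIiIiNGeHZmZniJmYh2VEMzMhASNFVUREVmd4iIh2VDMzMyISNWVVRFZnd4iHZUMzMiEAEjRVREVWd4iZmZhlRERVMhASMzMzRFZmd4d1QyIiIRARI0RERVZ3iJmamXZUVmZTEAARIiIiNEVniHZDISIiEREjNDNEVmd3iImZh2VWd2UhAAAAAAASNFaIh1MhIjIhESIzMzNFVmZmd4iHZVVndkIAAAAAAAEjRniYZDIiMyIRIjMzIjRFVERWd3dkRFZ2UxAAAAAAABI1eJl1QiIzMiIiMzMiNEVUQ0Vnd2Q0RmZUIQ"/>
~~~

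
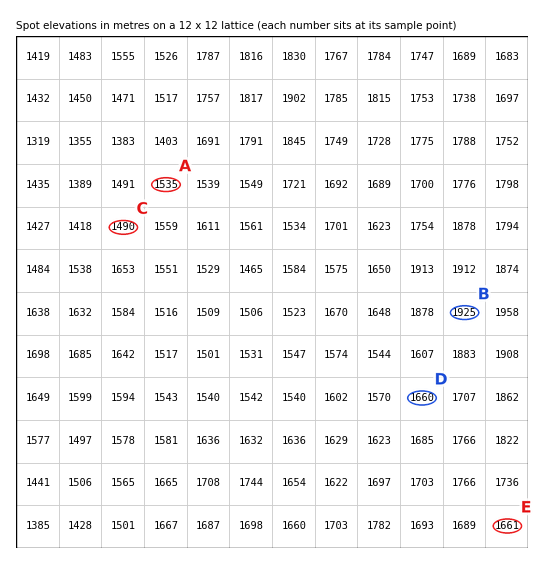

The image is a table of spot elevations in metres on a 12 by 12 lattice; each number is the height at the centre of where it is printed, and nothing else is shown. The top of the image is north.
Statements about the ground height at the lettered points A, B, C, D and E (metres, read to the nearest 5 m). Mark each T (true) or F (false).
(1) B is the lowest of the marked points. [F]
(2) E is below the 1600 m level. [F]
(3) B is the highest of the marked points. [T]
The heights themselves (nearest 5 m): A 1535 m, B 1925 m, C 1490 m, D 1660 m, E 1660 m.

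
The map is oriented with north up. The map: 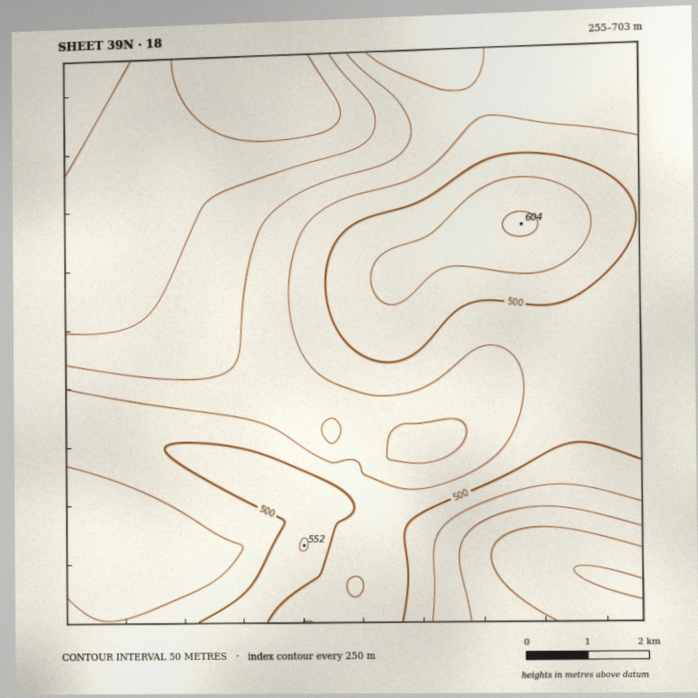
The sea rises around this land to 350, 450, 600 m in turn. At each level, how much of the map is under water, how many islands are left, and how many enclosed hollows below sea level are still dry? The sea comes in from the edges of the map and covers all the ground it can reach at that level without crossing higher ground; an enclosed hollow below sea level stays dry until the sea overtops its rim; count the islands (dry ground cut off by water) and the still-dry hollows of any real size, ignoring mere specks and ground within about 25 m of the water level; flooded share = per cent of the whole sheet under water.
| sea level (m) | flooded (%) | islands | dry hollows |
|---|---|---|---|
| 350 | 16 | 0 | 0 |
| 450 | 47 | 0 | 0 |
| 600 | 94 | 0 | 0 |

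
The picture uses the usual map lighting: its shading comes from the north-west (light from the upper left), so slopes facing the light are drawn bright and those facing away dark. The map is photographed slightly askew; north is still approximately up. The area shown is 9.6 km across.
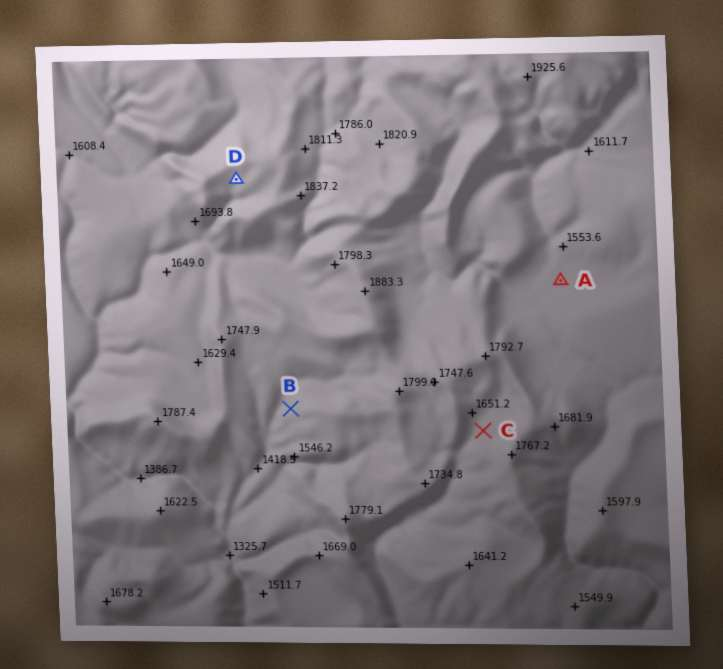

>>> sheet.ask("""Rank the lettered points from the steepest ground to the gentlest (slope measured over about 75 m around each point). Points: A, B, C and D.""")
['B', 'D', 'C', 'A']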